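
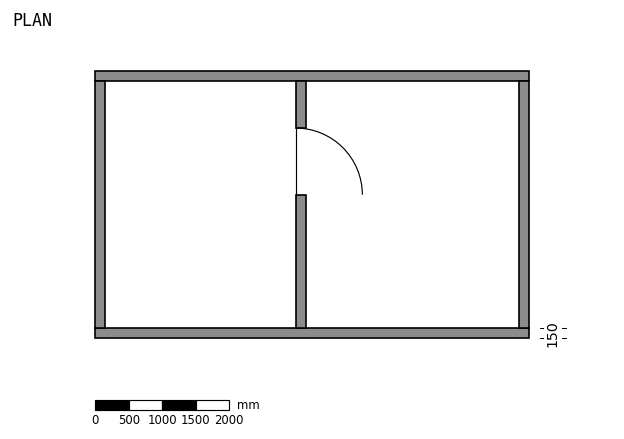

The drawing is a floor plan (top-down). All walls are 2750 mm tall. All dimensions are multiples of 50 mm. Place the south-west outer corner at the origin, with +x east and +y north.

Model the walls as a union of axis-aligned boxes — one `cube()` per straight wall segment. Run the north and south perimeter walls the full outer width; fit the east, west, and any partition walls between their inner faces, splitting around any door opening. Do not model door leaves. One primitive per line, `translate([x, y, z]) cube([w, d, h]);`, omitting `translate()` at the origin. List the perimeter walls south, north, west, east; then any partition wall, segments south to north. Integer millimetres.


cube([6500, 150, 2750]);
translate([0, 3850, 0]) cube([6500, 150, 2750]);
translate([0, 150, 0]) cube([150, 3700, 2750]);
translate([6350, 150, 0]) cube([150, 3700, 2750]);
translate([3000, 150, 0]) cube([150, 2000, 2750]);
translate([3000, 3150, 0]) cube([150, 700, 2750]);


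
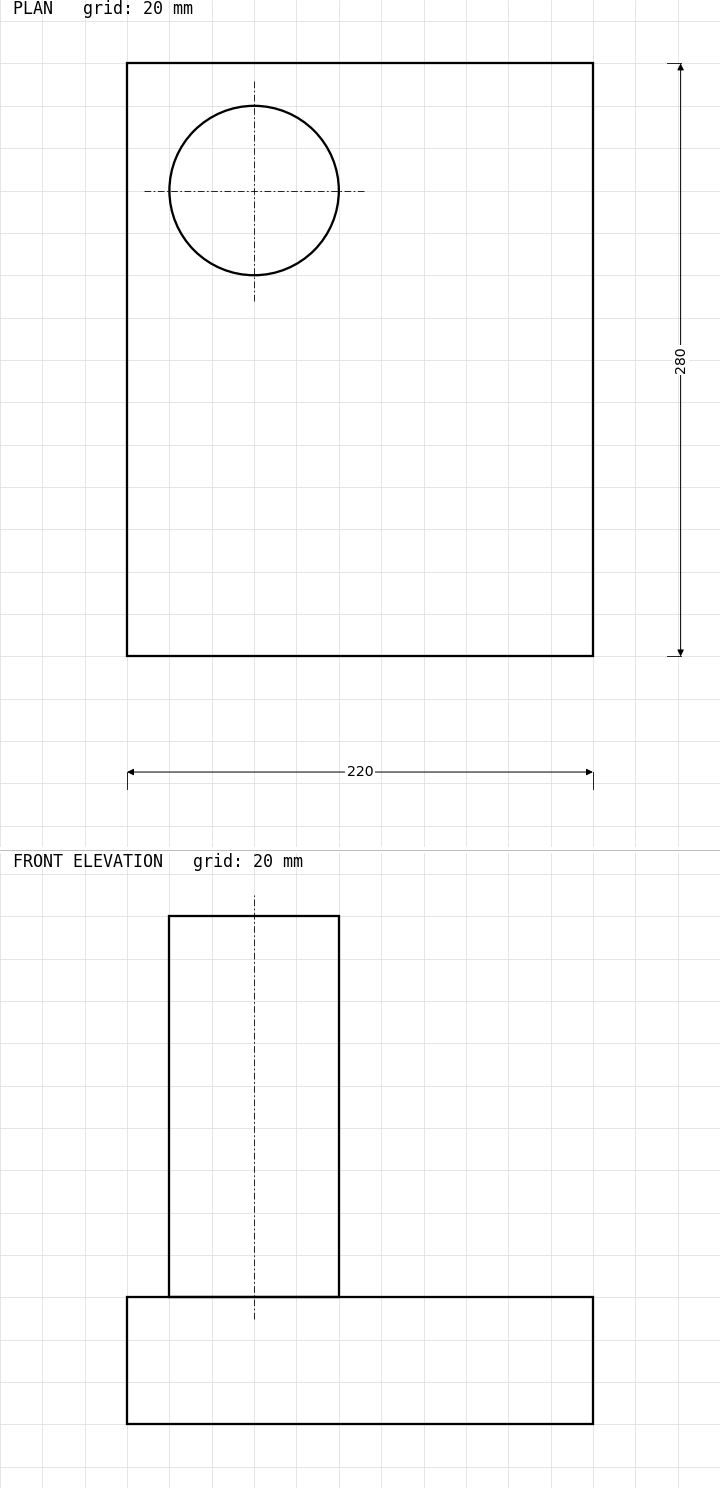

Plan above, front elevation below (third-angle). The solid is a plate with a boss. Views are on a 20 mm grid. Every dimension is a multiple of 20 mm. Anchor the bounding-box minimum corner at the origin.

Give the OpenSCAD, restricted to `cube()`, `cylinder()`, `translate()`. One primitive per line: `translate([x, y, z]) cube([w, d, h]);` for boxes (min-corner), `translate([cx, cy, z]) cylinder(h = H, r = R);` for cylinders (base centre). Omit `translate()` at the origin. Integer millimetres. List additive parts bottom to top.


cube([220, 280, 60]);
translate([60, 220, 60]) cylinder(h = 180, r = 40);


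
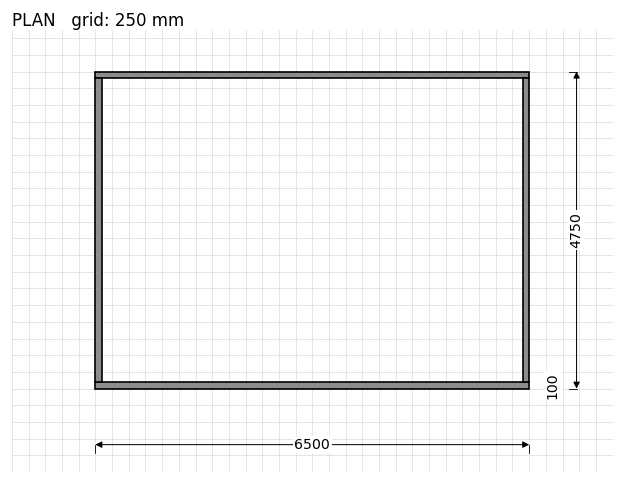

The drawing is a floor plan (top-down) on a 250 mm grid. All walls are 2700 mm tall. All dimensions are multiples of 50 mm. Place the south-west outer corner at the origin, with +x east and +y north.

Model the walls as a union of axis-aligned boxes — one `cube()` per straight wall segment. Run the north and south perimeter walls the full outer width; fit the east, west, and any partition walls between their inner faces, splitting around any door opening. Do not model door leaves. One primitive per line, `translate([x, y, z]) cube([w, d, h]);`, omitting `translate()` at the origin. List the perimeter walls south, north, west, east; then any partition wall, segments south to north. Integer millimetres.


cube([6500, 100, 2700]);
translate([0, 4650, 0]) cube([6500, 100, 2700]);
translate([0, 100, 0]) cube([100, 4550, 2700]);
translate([6400, 100, 0]) cube([100, 4550, 2700]);


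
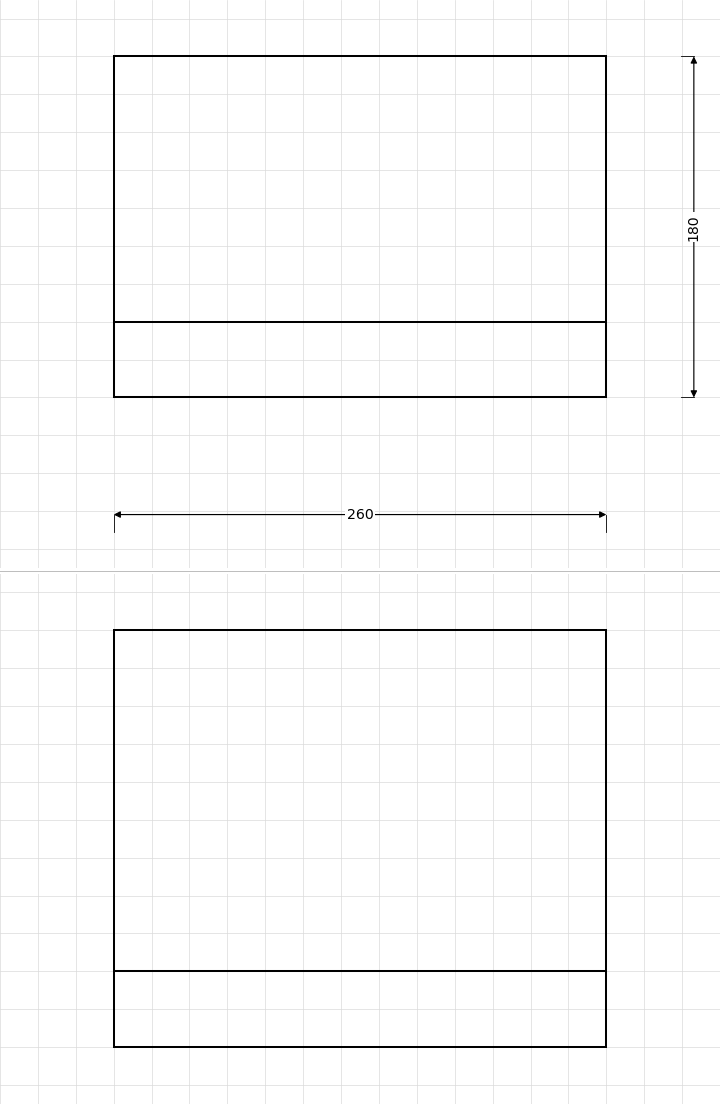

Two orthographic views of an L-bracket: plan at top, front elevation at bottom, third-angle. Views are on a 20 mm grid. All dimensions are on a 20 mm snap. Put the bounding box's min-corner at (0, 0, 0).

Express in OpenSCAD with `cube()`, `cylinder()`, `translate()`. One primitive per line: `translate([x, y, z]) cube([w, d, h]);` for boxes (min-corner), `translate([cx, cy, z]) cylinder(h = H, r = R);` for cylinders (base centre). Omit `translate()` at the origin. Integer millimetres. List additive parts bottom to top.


cube([260, 180, 40]);
translate([0, 0, 40]) cube([260, 40, 180]);


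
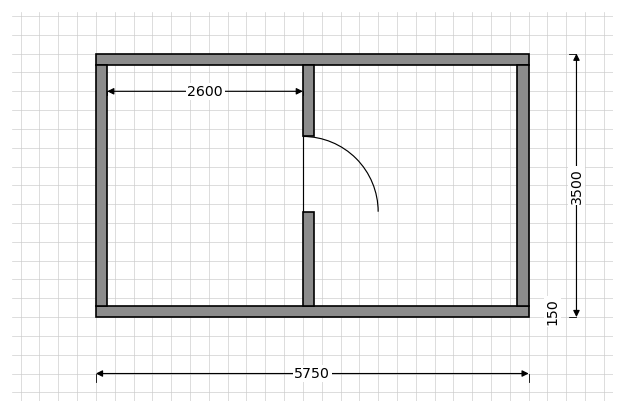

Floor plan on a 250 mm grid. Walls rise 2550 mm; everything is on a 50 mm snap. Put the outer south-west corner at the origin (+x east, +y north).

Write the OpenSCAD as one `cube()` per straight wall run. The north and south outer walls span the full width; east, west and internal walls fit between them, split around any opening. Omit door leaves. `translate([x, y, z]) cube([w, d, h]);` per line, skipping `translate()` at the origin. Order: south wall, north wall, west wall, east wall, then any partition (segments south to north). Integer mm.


cube([5750, 150, 2550]);
translate([0, 3350, 0]) cube([5750, 150, 2550]);
translate([0, 150, 0]) cube([150, 3200, 2550]);
translate([5600, 150, 0]) cube([150, 3200, 2550]);
translate([2750, 150, 0]) cube([150, 1250, 2550]);
translate([2750, 2400, 0]) cube([150, 950, 2550]);


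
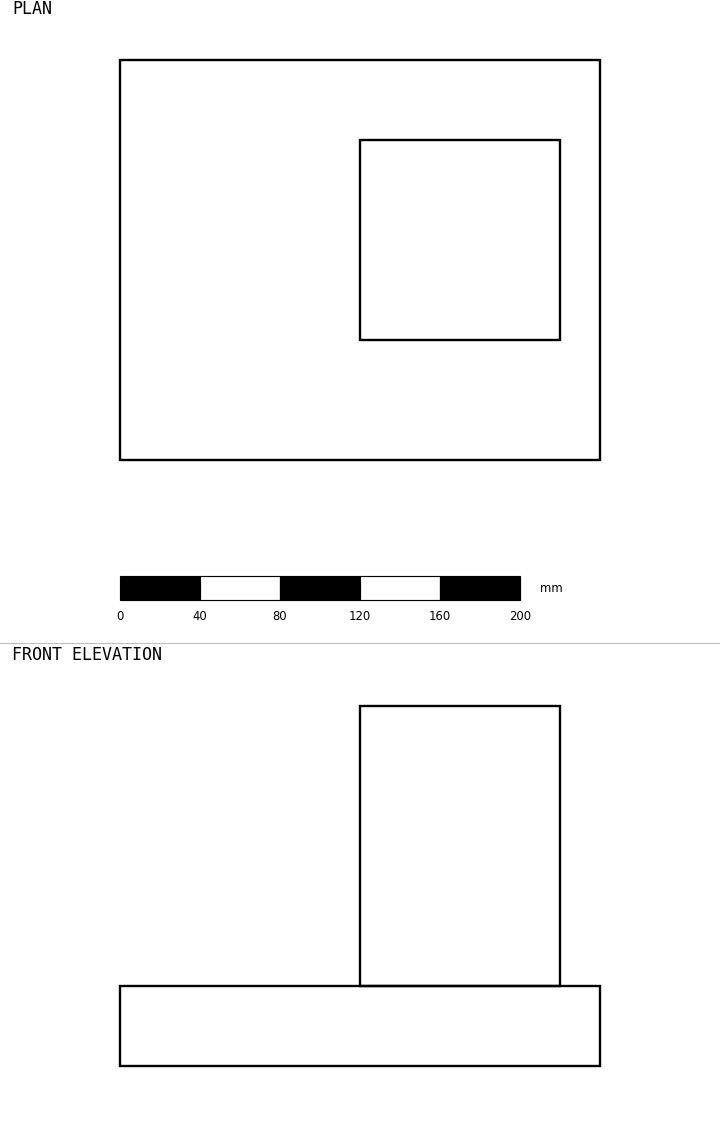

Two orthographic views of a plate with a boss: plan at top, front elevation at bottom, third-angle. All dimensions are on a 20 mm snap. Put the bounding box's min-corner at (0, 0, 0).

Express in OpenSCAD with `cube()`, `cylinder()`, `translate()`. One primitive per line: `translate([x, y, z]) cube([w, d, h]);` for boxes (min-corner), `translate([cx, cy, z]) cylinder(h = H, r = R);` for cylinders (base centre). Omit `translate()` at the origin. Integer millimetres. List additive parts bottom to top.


cube([240, 200, 40]);
translate([120, 60, 40]) cube([100, 100, 140]);


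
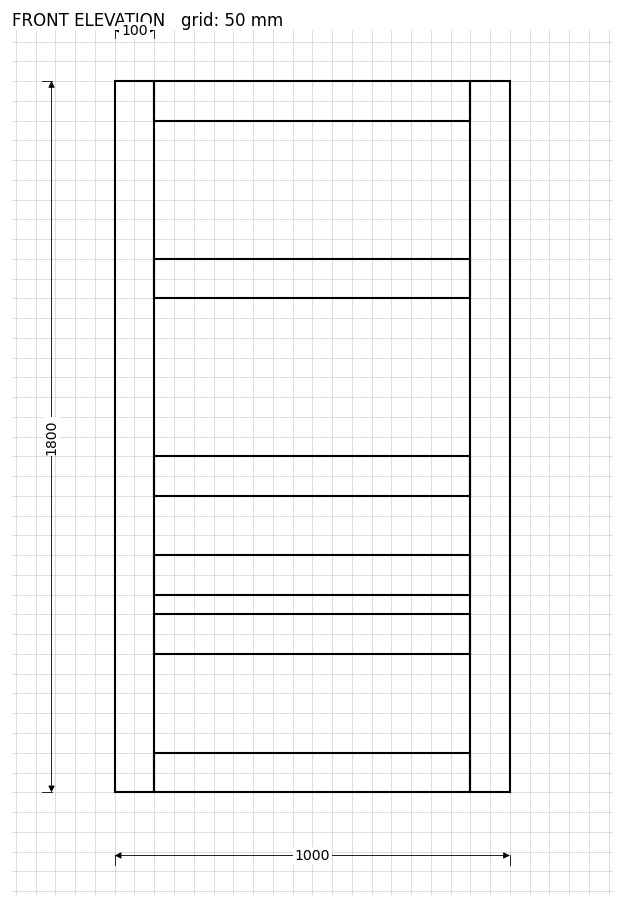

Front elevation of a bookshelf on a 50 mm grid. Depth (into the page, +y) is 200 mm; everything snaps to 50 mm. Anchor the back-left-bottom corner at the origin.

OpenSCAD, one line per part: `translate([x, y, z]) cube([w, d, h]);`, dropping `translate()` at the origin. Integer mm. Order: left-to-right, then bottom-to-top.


cube([100, 200, 1800]);
translate([100, 0, 0]) cube([800, 200, 100]);
translate([100, 0, 350]) cube([800, 200, 100]);
translate([100, 0, 500]) cube([800, 200, 100]);
translate([100, 0, 750]) cube([800, 200, 100]);
translate([100, 0, 1250]) cube([800, 200, 100]);
translate([100, 0, 1700]) cube([800, 200, 100]);
translate([900, 0, 0]) cube([100, 200, 1800]);


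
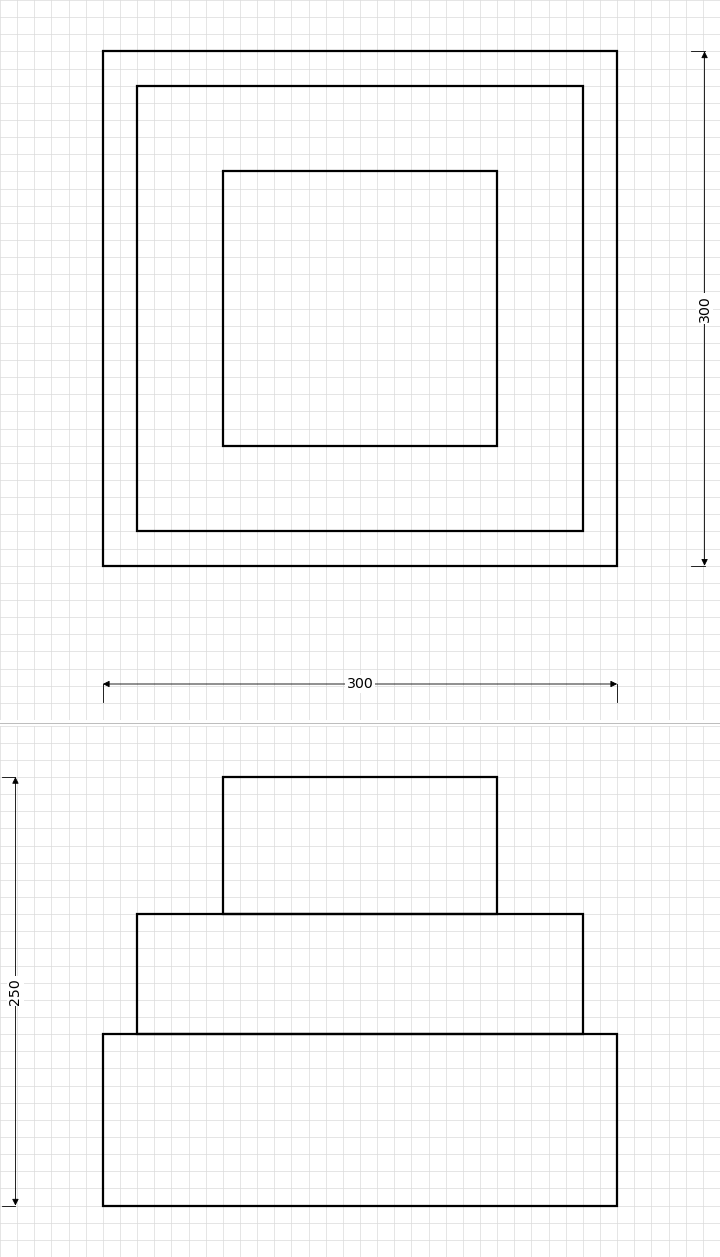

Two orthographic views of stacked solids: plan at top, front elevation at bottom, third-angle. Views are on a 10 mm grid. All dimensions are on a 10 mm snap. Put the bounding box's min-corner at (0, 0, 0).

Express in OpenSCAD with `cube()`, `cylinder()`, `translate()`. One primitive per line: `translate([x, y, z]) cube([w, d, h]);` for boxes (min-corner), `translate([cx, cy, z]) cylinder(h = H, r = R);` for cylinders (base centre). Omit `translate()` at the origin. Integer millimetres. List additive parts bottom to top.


cube([300, 300, 100]);
translate([20, 20, 100]) cube([260, 260, 70]);
translate([70, 70, 170]) cube([160, 160, 80]);


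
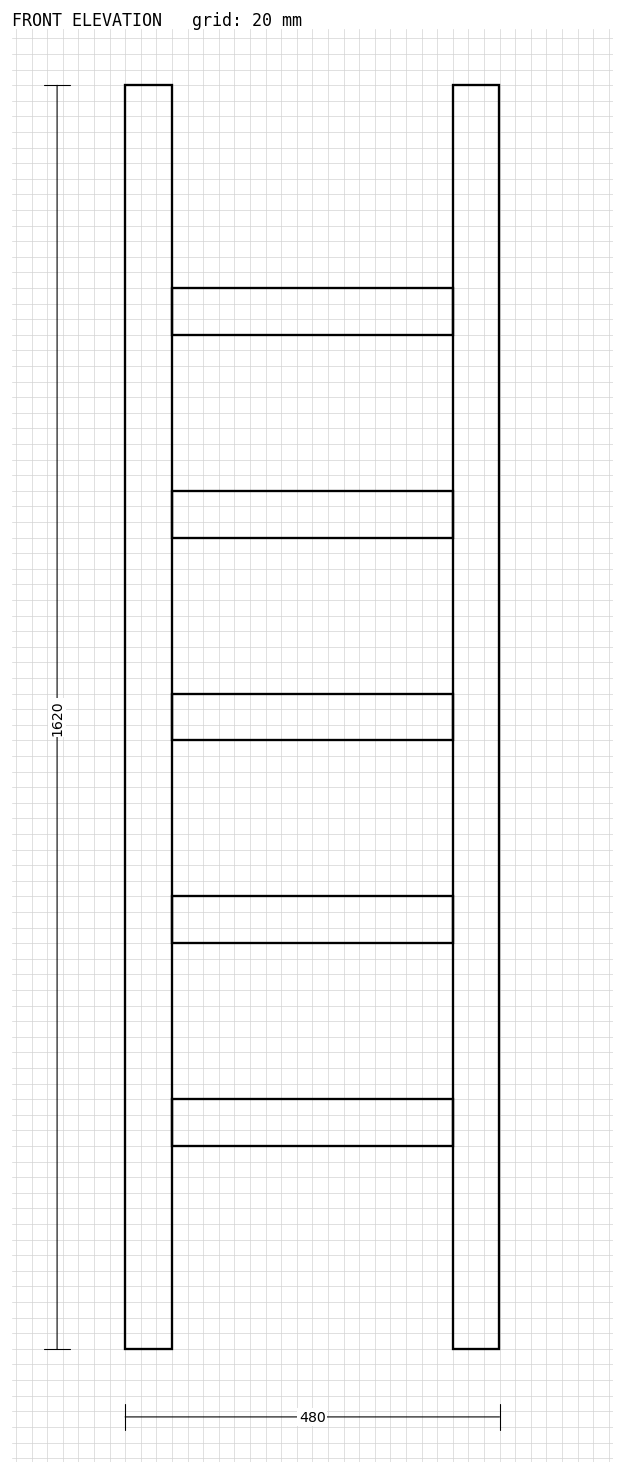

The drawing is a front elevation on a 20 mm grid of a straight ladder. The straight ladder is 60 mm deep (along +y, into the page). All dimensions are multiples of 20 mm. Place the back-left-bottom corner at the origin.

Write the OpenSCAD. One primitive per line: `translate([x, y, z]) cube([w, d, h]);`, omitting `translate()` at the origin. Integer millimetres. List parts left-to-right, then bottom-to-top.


cube([60, 60, 1620]);
translate([60, 0, 260]) cube([360, 60, 60]);
translate([60, 0, 520]) cube([360, 60, 60]);
translate([60, 0, 780]) cube([360, 60, 60]);
translate([60, 0, 1040]) cube([360, 60, 60]);
translate([60, 0, 1300]) cube([360, 60, 60]);
translate([420, 0, 0]) cube([60, 60, 1620]);


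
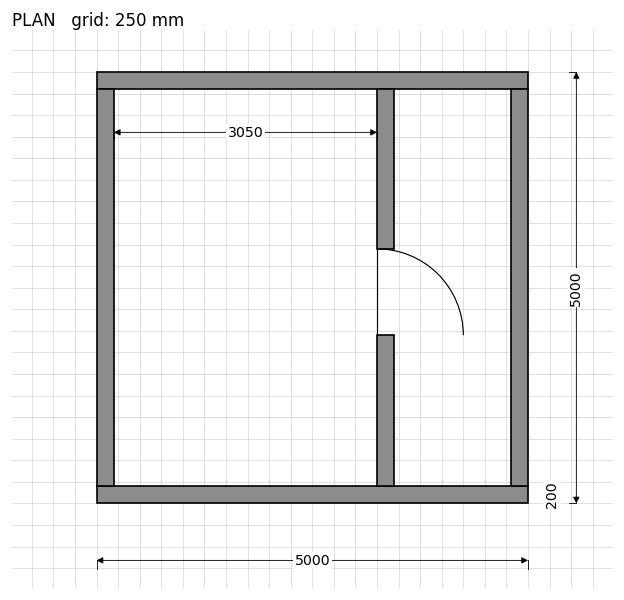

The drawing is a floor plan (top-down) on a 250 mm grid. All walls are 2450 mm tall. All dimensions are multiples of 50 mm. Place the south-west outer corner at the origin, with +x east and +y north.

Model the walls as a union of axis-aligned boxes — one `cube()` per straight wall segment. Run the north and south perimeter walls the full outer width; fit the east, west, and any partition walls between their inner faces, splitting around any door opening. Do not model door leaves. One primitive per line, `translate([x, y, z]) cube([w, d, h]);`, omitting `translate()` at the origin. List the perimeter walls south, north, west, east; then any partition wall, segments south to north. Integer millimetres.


cube([5000, 200, 2450]);
translate([0, 4800, 0]) cube([5000, 200, 2450]);
translate([0, 200, 0]) cube([200, 4600, 2450]);
translate([4800, 200, 0]) cube([200, 4600, 2450]);
translate([3250, 200, 0]) cube([200, 1750, 2450]);
translate([3250, 2950, 0]) cube([200, 1850, 2450]);


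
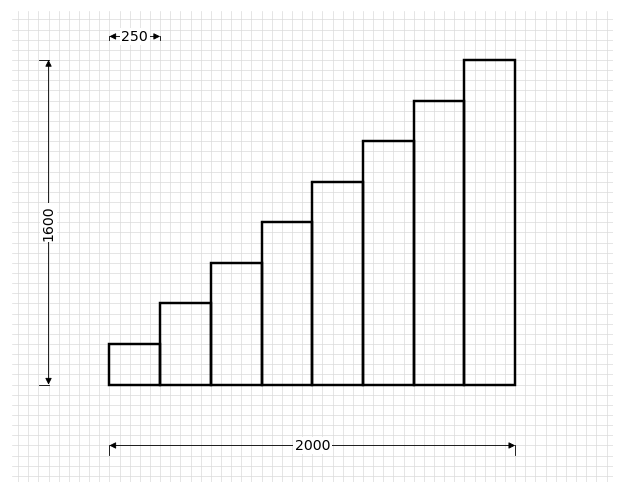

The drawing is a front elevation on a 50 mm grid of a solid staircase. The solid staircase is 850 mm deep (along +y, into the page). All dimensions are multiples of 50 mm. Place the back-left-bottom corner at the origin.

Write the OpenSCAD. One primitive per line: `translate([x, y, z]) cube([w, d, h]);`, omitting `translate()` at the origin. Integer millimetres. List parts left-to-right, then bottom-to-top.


cube([250, 850, 200]);
translate([250, 0, 0]) cube([250, 850, 400]);
translate([500, 0, 0]) cube([250, 850, 600]);
translate([750, 0, 0]) cube([250, 850, 800]);
translate([1000, 0, 0]) cube([250, 850, 1000]);
translate([1250, 0, 0]) cube([250, 850, 1200]);
translate([1500, 0, 0]) cube([250, 850, 1400]);
translate([1750, 0, 0]) cube([250, 850, 1600]);


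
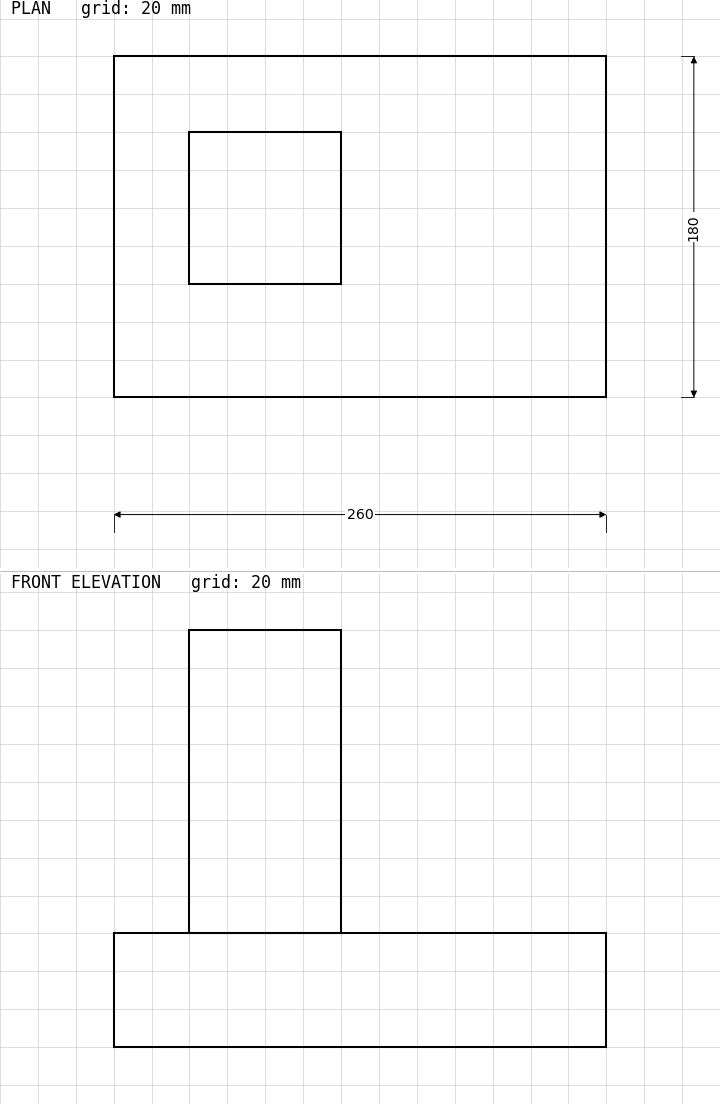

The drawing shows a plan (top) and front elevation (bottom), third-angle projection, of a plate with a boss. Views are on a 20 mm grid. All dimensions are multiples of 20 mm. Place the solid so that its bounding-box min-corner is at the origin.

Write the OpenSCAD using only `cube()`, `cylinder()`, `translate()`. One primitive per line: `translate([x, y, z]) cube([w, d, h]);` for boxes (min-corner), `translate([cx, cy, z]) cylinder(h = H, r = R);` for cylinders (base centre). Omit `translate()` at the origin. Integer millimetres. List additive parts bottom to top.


cube([260, 180, 60]);
translate([40, 60, 60]) cube([80, 80, 160]);


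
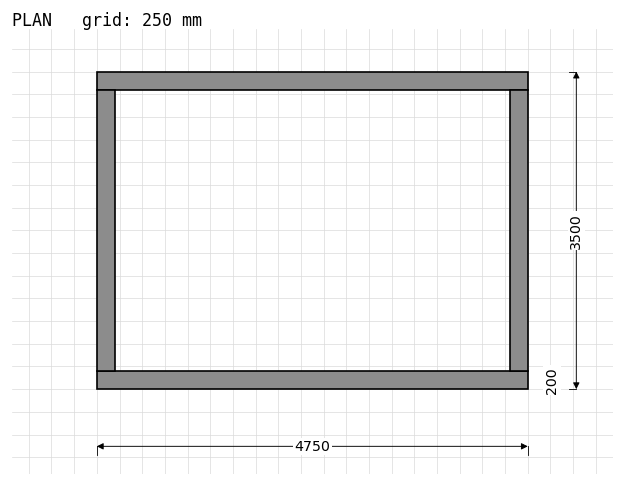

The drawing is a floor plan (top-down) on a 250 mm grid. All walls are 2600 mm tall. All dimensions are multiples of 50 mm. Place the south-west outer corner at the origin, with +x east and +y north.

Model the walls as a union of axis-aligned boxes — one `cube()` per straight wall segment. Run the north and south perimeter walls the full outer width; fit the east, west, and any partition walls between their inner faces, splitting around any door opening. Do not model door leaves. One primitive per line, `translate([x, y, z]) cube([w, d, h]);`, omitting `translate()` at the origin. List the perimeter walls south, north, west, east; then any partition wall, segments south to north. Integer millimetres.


cube([4750, 200, 2600]);
translate([0, 3300, 0]) cube([4750, 200, 2600]);
translate([0, 200, 0]) cube([200, 3100, 2600]);
translate([4550, 200, 0]) cube([200, 3100, 2600]);


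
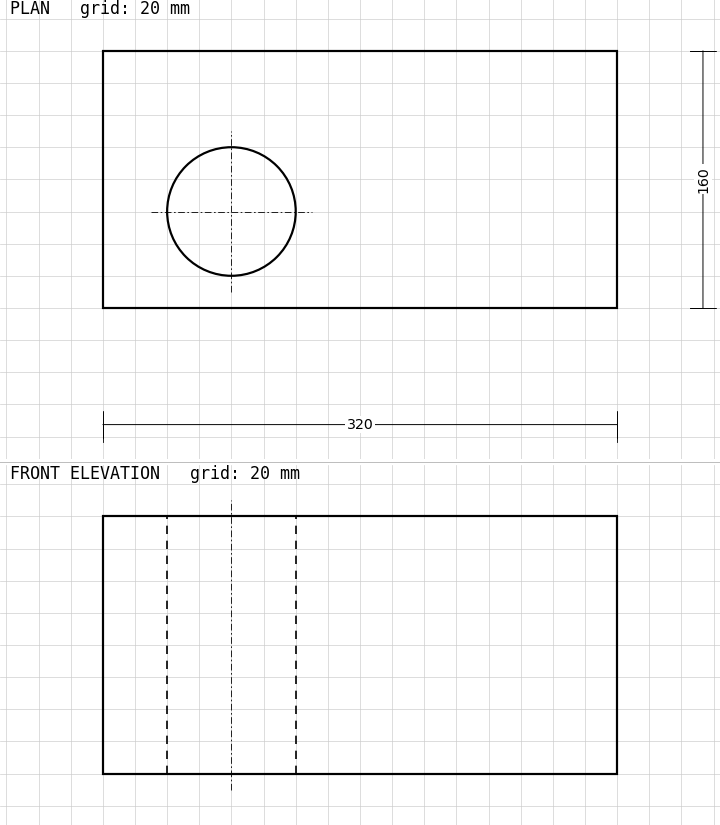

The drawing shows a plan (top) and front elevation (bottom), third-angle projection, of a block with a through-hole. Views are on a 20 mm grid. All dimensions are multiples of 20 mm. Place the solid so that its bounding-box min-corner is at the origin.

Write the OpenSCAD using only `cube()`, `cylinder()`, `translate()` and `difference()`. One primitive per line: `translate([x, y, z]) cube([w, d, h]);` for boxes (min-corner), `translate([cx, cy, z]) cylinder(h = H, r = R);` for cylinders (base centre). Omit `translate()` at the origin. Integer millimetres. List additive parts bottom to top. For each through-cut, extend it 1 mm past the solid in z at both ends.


difference() {
  cube([320, 160, 160]);
  translate([80, 60, -1]) cylinder(h = 162, r = 40);
}


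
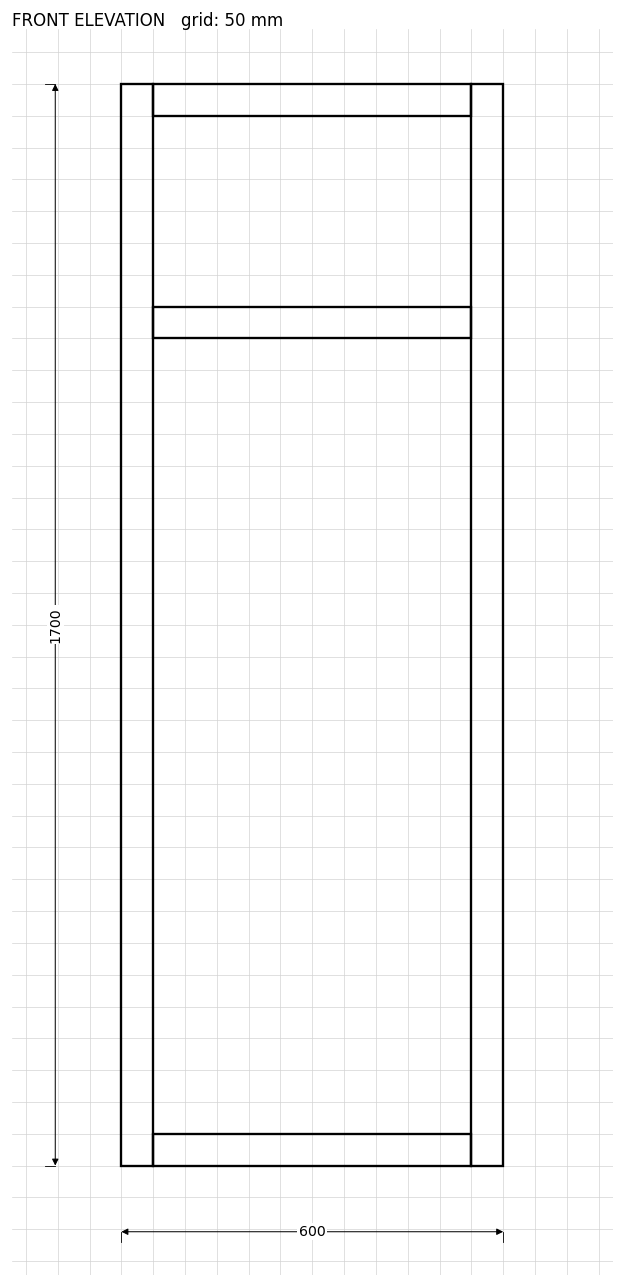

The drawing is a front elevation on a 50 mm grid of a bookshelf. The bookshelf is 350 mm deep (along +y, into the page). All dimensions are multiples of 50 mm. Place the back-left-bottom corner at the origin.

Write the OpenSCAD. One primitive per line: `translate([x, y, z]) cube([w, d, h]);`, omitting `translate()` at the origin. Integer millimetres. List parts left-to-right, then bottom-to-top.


cube([50, 350, 1700]);
translate([50, 0, 0]) cube([500, 350, 50]);
translate([50, 0, 1300]) cube([500, 350, 50]);
translate([50, 0, 1650]) cube([500, 350, 50]);
translate([550, 0, 0]) cube([50, 350, 1700]);


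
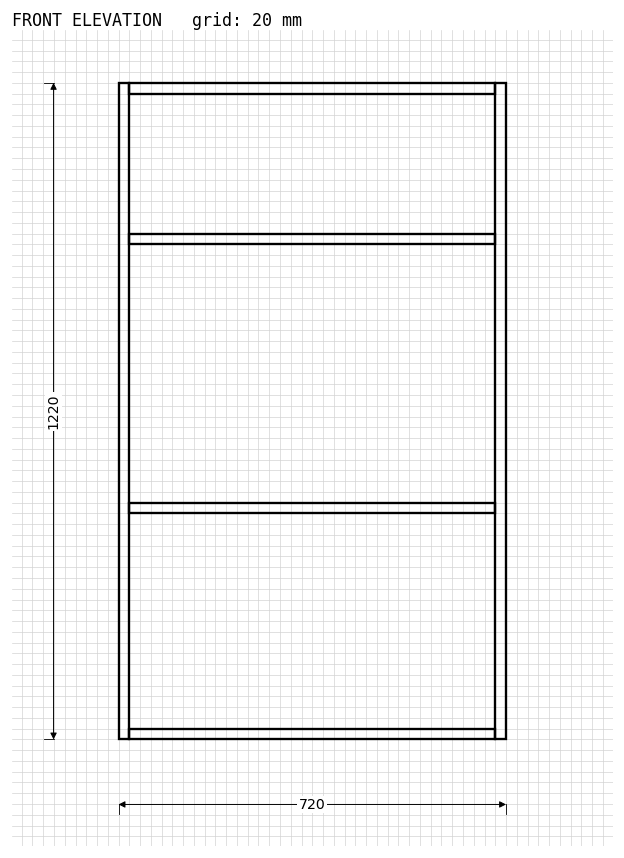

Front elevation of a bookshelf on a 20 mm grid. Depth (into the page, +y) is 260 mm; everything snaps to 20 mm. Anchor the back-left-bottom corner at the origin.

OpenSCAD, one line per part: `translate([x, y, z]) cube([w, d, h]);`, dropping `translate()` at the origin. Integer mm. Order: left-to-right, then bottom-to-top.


cube([20, 260, 1220]);
translate([20, 0, 0]) cube([680, 260, 20]);
translate([20, 0, 420]) cube([680, 260, 20]);
translate([20, 0, 920]) cube([680, 260, 20]);
translate([20, 0, 1200]) cube([680, 260, 20]);
translate([700, 0, 0]) cube([20, 260, 1220]);


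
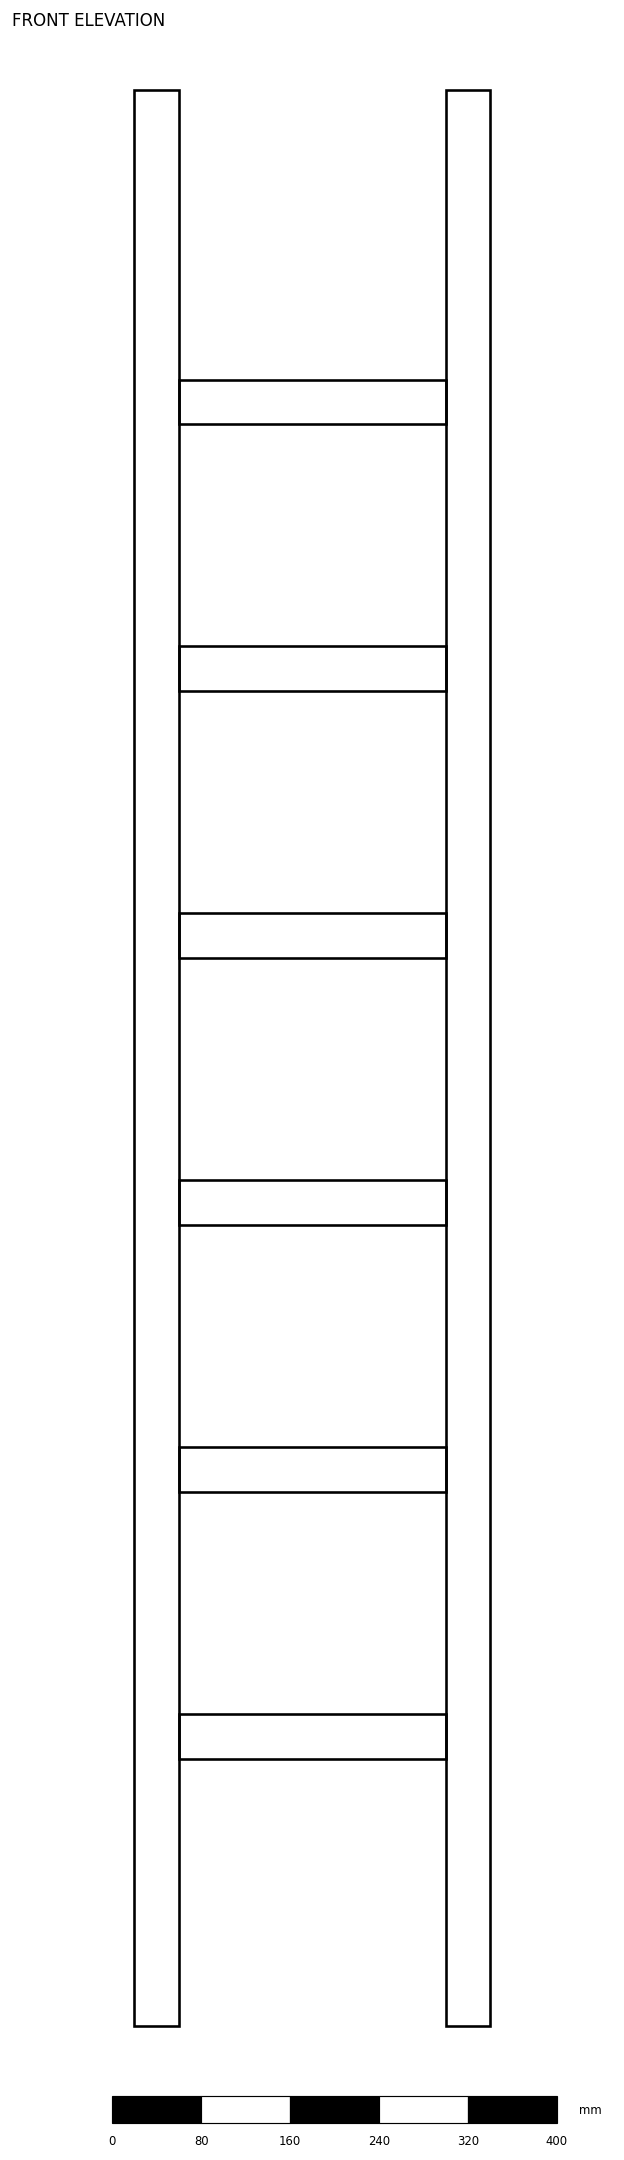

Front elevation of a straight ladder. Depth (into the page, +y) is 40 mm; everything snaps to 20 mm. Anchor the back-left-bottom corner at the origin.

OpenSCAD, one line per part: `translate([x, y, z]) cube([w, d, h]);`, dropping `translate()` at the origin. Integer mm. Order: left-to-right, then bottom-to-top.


cube([40, 40, 1740]);
translate([40, 0, 240]) cube([240, 40, 40]);
translate([40, 0, 480]) cube([240, 40, 40]);
translate([40, 0, 720]) cube([240, 40, 40]);
translate([40, 0, 960]) cube([240, 40, 40]);
translate([40, 0, 1200]) cube([240, 40, 40]);
translate([40, 0, 1440]) cube([240, 40, 40]);
translate([280, 0, 0]) cube([40, 40, 1740]);


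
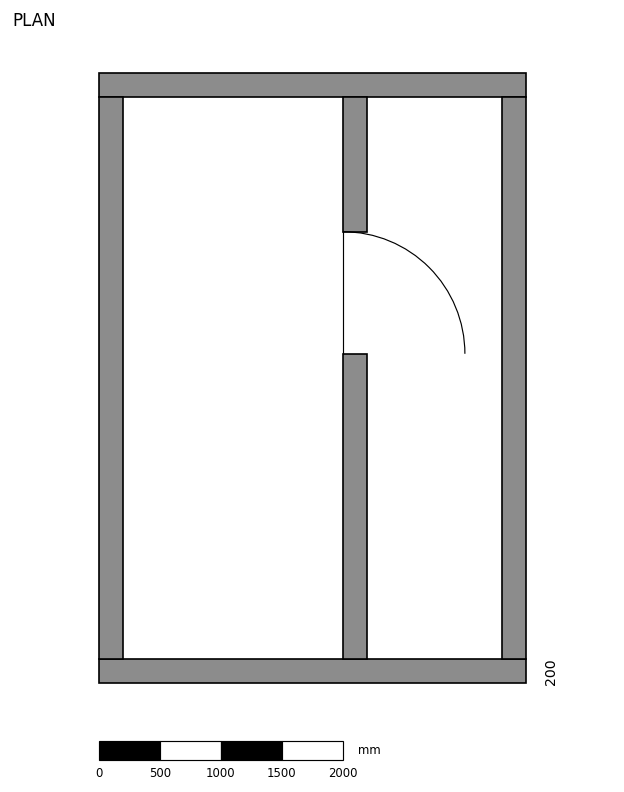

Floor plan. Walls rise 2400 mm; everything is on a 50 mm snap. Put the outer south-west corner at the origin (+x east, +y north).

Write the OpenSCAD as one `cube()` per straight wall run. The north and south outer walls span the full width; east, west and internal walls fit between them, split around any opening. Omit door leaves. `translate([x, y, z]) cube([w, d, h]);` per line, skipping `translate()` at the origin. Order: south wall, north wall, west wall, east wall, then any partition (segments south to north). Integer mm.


cube([3500, 200, 2400]);
translate([0, 4800, 0]) cube([3500, 200, 2400]);
translate([0, 200, 0]) cube([200, 4600, 2400]);
translate([3300, 200, 0]) cube([200, 4600, 2400]);
translate([2000, 200, 0]) cube([200, 2500, 2400]);
translate([2000, 3700, 0]) cube([200, 1100, 2400]);


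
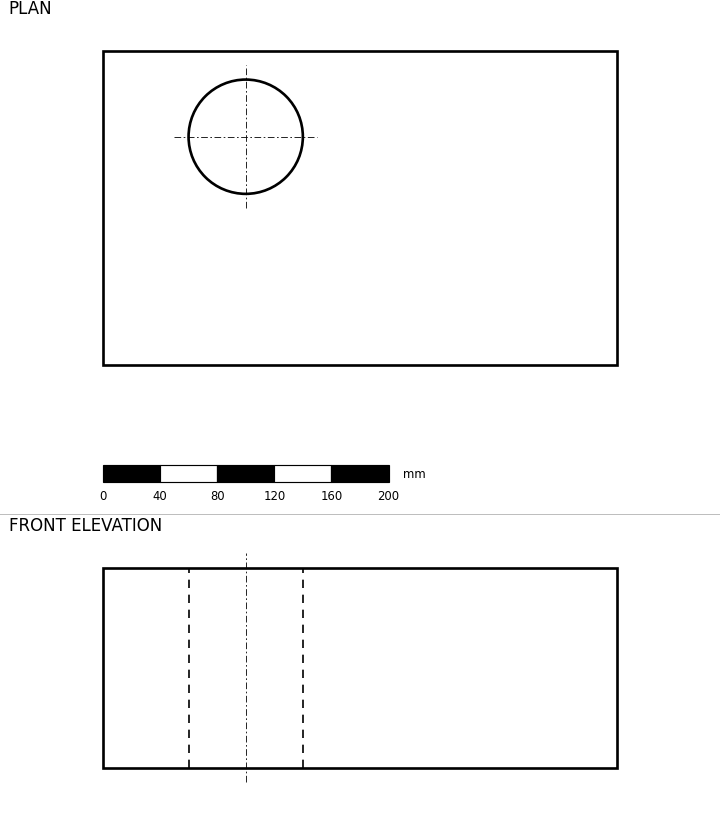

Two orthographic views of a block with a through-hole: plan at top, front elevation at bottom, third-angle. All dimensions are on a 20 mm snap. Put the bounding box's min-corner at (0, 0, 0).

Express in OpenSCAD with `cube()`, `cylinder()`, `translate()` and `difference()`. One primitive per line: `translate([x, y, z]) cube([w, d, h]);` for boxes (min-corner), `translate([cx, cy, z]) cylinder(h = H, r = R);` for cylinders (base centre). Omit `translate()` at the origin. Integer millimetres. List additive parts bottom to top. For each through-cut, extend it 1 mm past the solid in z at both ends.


difference() {
  cube([360, 220, 140]);
  translate([100, 160, -1]) cylinder(h = 142, r = 40);
}


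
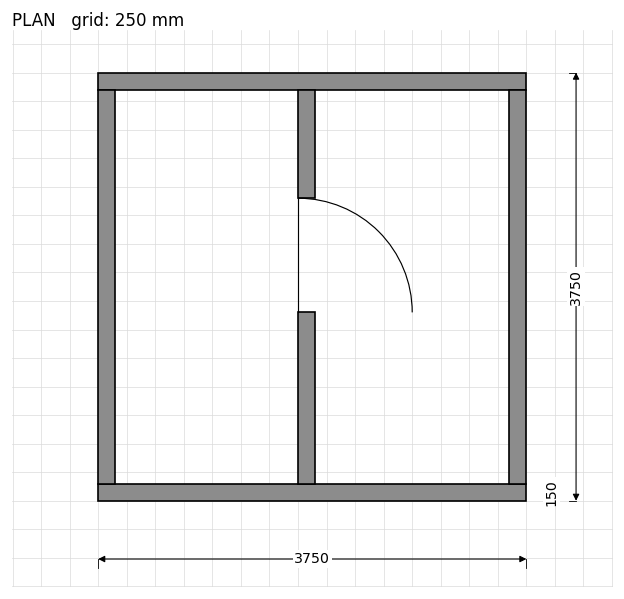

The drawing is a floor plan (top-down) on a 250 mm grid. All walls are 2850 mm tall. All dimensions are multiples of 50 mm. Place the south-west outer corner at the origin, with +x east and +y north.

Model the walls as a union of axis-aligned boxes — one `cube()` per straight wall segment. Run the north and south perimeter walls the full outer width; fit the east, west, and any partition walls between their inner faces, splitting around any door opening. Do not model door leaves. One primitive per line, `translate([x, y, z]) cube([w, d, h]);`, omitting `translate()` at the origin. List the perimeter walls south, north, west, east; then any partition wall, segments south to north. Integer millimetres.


cube([3750, 150, 2850]);
translate([0, 3600, 0]) cube([3750, 150, 2850]);
translate([0, 150, 0]) cube([150, 3450, 2850]);
translate([3600, 150, 0]) cube([150, 3450, 2850]);
translate([1750, 150, 0]) cube([150, 1500, 2850]);
translate([1750, 2650, 0]) cube([150, 950, 2850]);


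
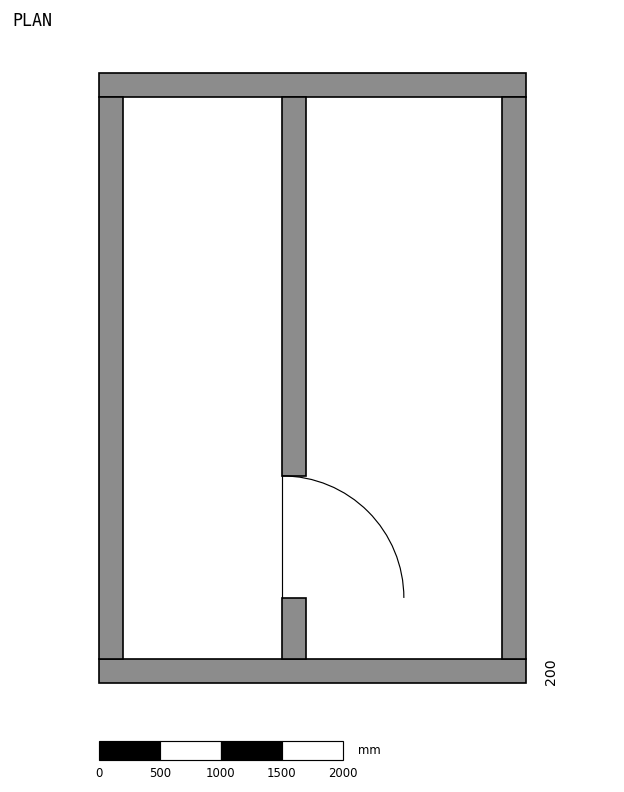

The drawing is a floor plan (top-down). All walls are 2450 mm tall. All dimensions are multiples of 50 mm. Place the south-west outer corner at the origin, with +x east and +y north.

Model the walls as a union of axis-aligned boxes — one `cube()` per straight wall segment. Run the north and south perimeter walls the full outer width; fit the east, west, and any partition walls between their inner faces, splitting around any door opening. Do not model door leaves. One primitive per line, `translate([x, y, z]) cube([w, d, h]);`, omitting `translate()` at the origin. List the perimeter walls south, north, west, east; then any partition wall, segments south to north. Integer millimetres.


cube([3500, 200, 2450]);
translate([0, 4800, 0]) cube([3500, 200, 2450]);
translate([0, 200, 0]) cube([200, 4600, 2450]);
translate([3300, 200, 0]) cube([200, 4600, 2450]);
translate([1500, 200, 0]) cube([200, 500, 2450]);
translate([1500, 1700, 0]) cube([200, 3100, 2450]);


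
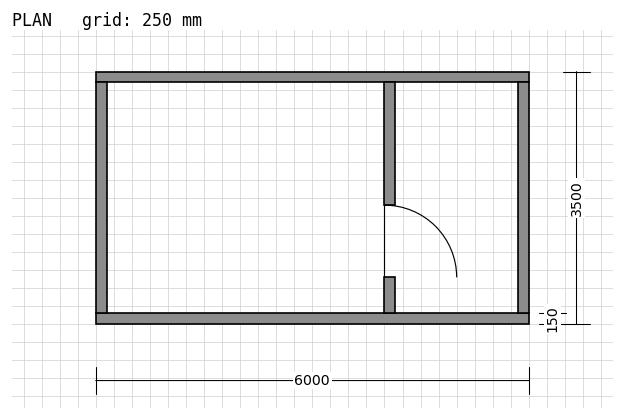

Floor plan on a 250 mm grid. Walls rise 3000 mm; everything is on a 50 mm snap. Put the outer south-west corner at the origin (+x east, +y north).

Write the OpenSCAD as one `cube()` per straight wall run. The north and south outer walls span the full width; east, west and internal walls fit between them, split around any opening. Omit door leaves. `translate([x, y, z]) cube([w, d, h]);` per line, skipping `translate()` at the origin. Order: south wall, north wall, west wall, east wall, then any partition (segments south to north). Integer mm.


cube([6000, 150, 3000]);
translate([0, 3350, 0]) cube([6000, 150, 3000]);
translate([0, 150, 0]) cube([150, 3200, 3000]);
translate([5850, 150, 0]) cube([150, 3200, 3000]);
translate([4000, 150, 0]) cube([150, 500, 3000]);
translate([4000, 1650, 0]) cube([150, 1700, 3000]);


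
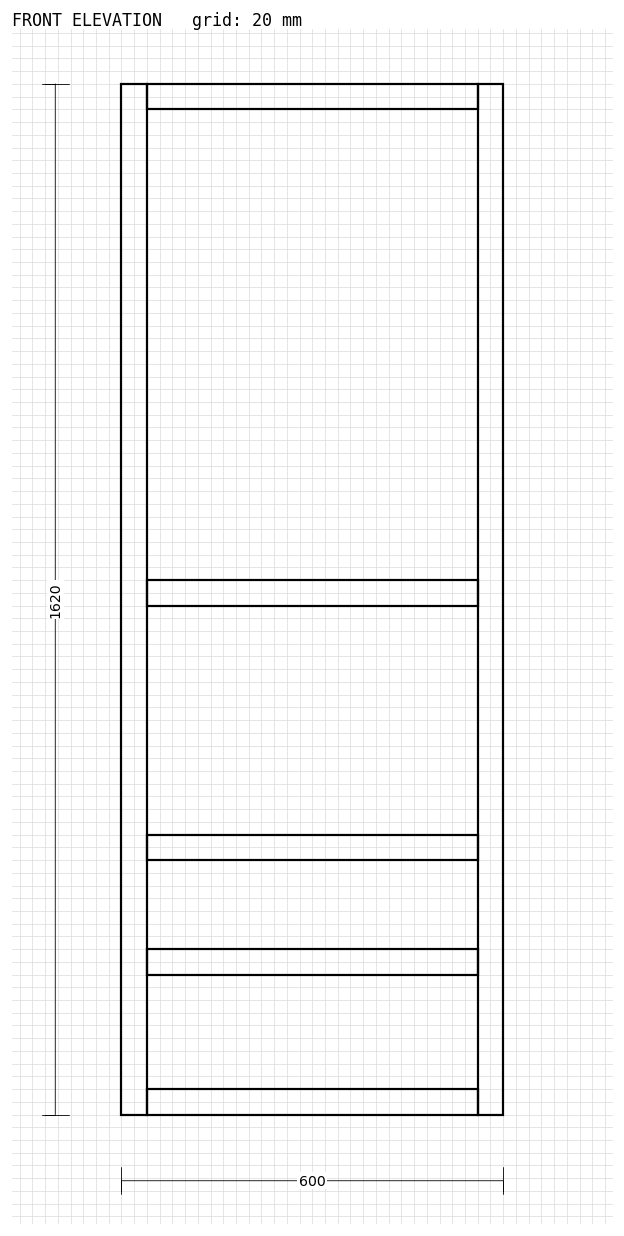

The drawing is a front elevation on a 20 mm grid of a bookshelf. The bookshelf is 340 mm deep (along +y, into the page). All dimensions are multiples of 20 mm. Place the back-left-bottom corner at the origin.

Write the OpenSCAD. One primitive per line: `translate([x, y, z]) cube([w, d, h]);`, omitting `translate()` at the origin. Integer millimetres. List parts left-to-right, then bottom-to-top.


cube([40, 340, 1620]);
translate([40, 0, 0]) cube([520, 340, 40]);
translate([40, 0, 220]) cube([520, 340, 40]);
translate([40, 0, 400]) cube([520, 340, 40]);
translate([40, 0, 800]) cube([520, 340, 40]);
translate([40, 0, 1580]) cube([520, 340, 40]);
translate([560, 0, 0]) cube([40, 340, 1620]);


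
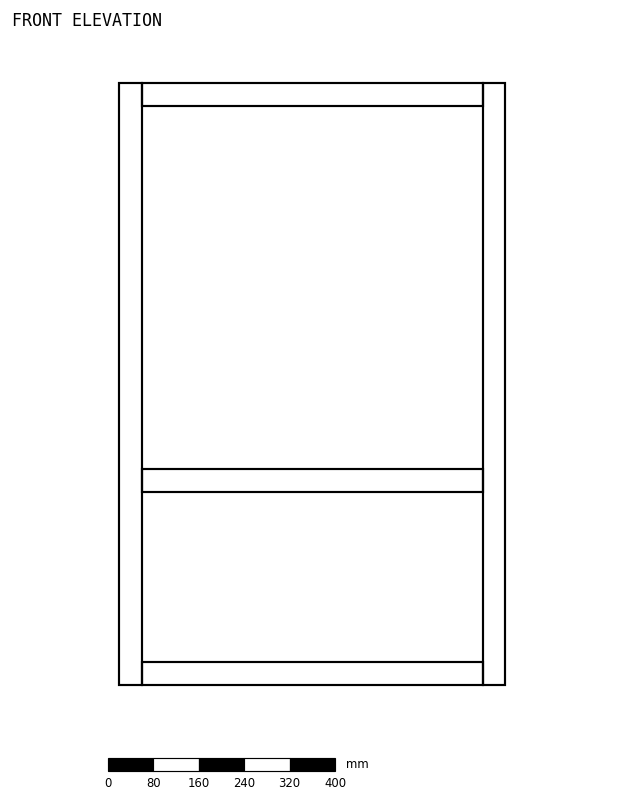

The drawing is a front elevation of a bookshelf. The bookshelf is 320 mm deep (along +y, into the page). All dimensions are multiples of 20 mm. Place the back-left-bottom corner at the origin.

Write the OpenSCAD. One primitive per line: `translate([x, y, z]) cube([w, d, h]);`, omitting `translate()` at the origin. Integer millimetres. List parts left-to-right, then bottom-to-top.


cube([40, 320, 1060]);
translate([40, 0, 0]) cube([600, 320, 40]);
translate([40, 0, 340]) cube([600, 320, 40]);
translate([40, 0, 1020]) cube([600, 320, 40]);
translate([640, 0, 0]) cube([40, 320, 1060]);


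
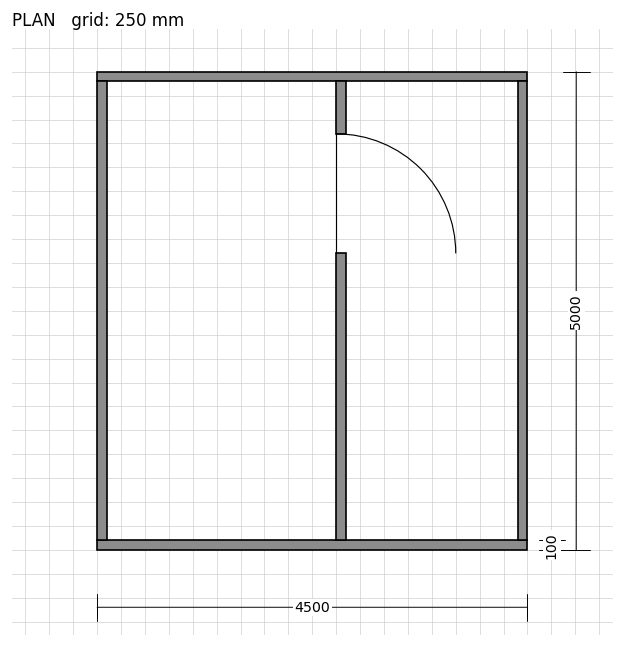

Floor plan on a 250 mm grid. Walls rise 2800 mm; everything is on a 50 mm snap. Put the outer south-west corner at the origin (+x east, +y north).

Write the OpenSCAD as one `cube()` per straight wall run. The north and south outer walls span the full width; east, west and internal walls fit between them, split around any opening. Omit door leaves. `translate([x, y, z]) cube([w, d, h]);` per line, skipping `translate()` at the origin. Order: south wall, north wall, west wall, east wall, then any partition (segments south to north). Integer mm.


cube([4500, 100, 2800]);
translate([0, 4900, 0]) cube([4500, 100, 2800]);
translate([0, 100, 0]) cube([100, 4800, 2800]);
translate([4400, 100, 0]) cube([100, 4800, 2800]);
translate([2500, 100, 0]) cube([100, 3000, 2800]);
translate([2500, 4350, 0]) cube([100, 550, 2800]);


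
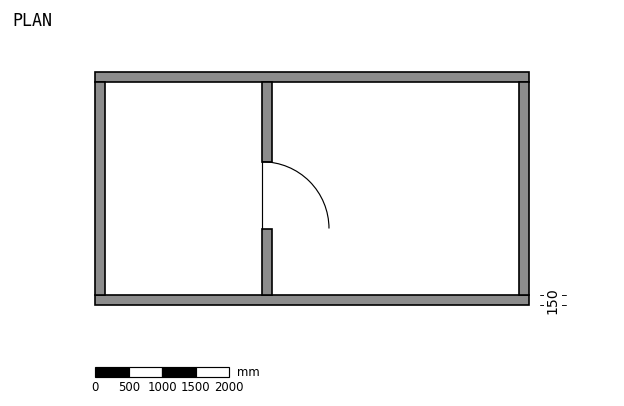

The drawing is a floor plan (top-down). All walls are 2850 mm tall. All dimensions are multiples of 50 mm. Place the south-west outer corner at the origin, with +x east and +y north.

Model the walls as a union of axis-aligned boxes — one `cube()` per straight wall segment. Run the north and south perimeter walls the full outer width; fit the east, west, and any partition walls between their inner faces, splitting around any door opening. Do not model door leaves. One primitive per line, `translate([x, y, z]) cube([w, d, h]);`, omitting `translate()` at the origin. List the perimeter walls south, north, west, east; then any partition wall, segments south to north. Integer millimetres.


cube([6500, 150, 2850]);
translate([0, 3350, 0]) cube([6500, 150, 2850]);
translate([0, 150, 0]) cube([150, 3200, 2850]);
translate([6350, 150, 0]) cube([150, 3200, 2850]);
translate([2500, 150, 0]) cube([150, 1000, 2850]);
translate([2500, 2150, 0]) cube([150, 1200, 2850]);


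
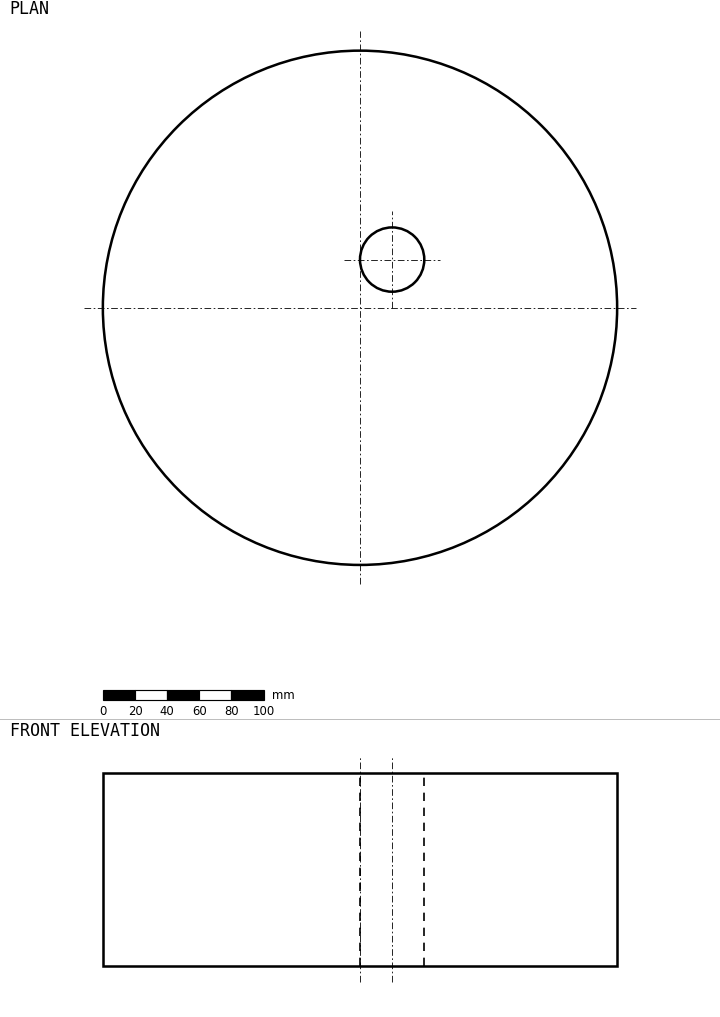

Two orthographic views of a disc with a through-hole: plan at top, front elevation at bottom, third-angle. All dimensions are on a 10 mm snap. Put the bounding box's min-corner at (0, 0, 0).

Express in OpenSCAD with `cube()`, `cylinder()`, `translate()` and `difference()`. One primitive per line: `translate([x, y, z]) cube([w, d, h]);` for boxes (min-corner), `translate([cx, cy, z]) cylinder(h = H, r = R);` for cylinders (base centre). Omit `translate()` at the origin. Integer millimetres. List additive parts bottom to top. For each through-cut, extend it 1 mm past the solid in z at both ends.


difference() {
  translate([160, 160, 0]) cylinder(h = 120, r = 160);
  translate([180, 190, -1]) cylinder(h = 122, r = 20);
}


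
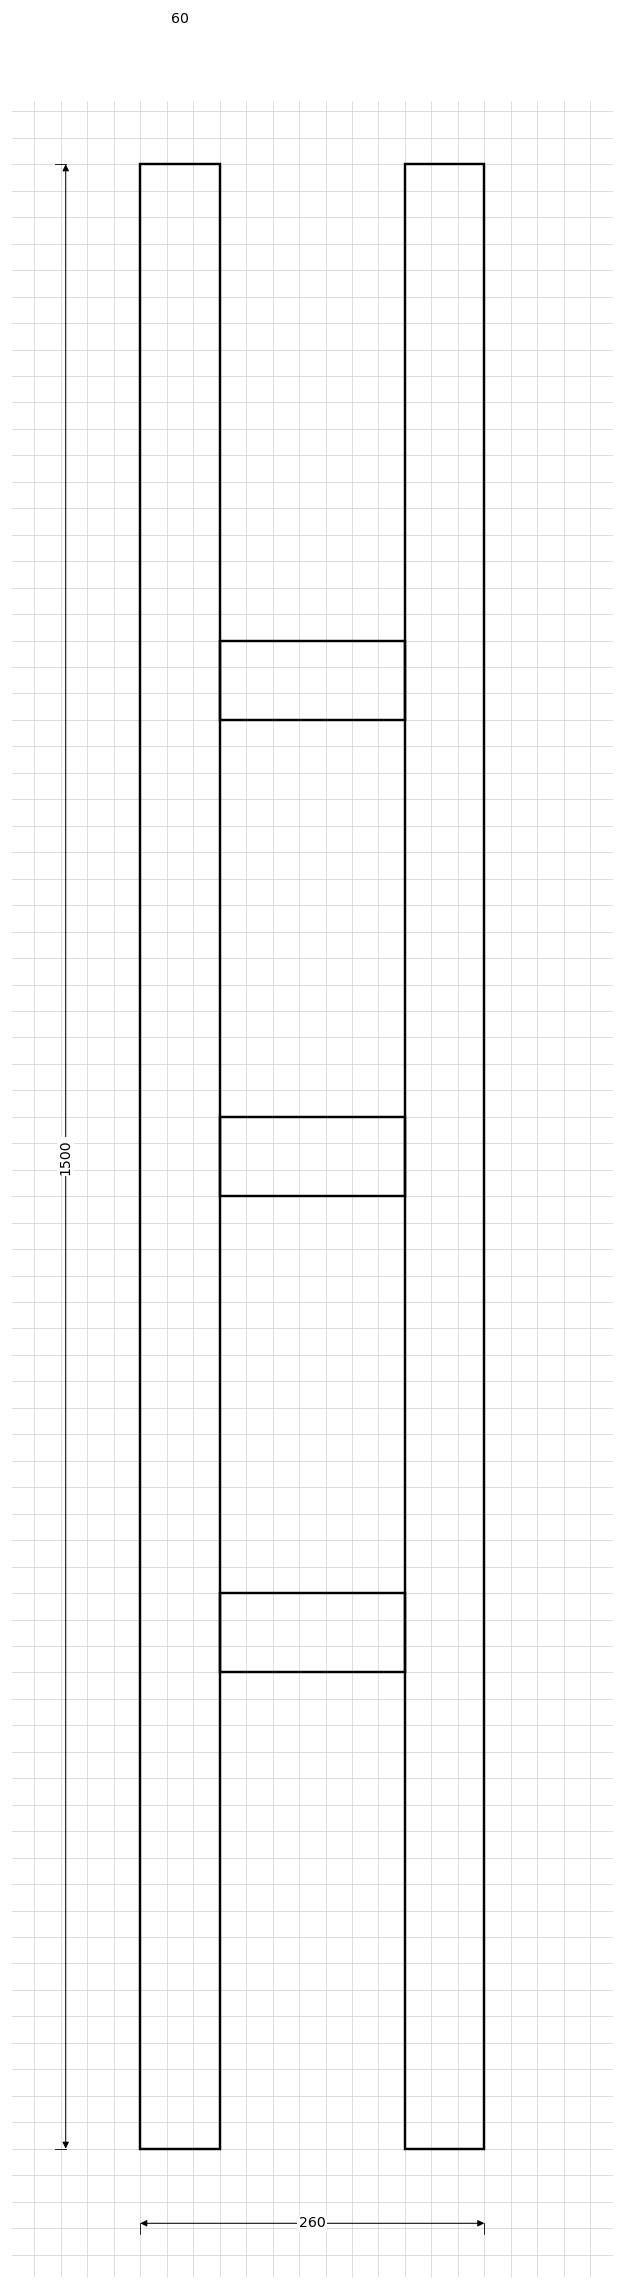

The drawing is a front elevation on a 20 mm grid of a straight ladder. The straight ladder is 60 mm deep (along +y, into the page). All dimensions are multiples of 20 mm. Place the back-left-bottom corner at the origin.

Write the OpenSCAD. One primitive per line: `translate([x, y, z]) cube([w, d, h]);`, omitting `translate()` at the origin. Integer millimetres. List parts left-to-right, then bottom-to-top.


cube([60, 60, 1500]);
translate([60, 0, 360]) cube([140, 60, 60]);
translate([60, 0, 720]) cube([140, 60, 60]);
translate([60, 0, 1080]) cube([140, 60, 60]);
translate([200, 0, 0]) cube([60, 60, 1500]);


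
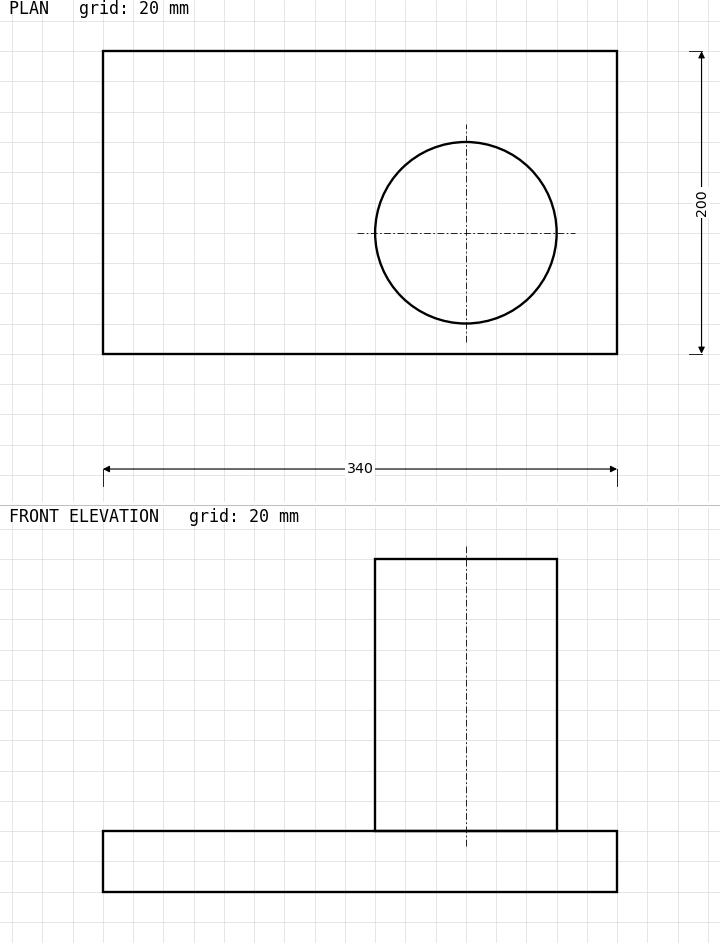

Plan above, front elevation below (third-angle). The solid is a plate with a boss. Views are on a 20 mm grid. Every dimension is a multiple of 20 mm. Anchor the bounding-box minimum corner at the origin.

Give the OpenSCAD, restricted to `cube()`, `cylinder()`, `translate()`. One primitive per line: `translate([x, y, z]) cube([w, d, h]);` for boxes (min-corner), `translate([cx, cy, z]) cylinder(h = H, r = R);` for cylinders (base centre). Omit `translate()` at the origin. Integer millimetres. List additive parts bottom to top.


cube([340, 200, 40]);
translate([240, 80, 40]) cylinder(h = 180, r = 60);


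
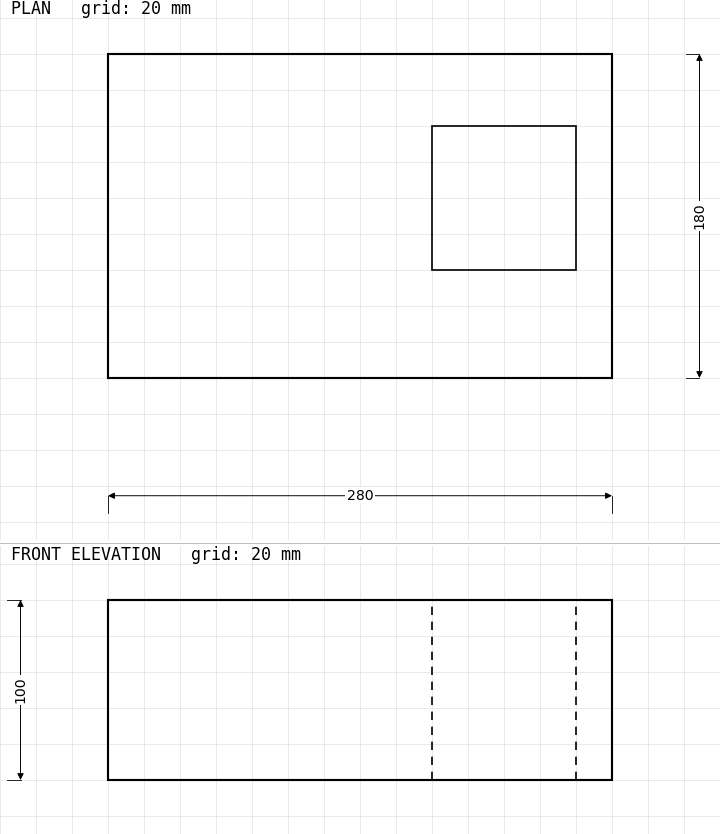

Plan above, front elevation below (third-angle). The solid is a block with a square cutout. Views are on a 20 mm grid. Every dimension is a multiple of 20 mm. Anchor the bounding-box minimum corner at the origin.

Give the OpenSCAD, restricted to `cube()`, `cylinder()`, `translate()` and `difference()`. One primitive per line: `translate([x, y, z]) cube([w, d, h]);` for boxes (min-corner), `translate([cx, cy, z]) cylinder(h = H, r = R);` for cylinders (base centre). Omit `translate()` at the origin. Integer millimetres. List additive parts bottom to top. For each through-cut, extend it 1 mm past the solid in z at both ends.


difference() {
  cube([280, 180, 100]);
  translate([180, 60, -1]) cube([80, 80, 102]);
}


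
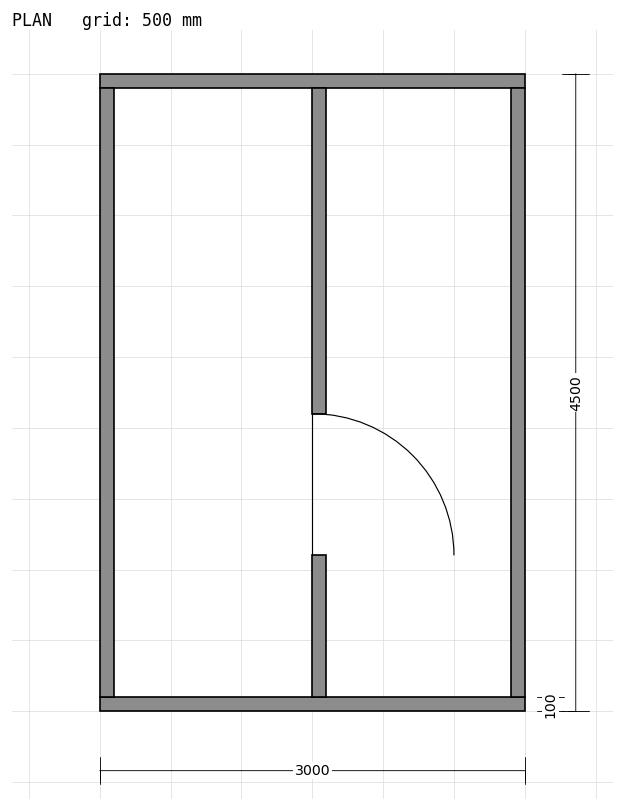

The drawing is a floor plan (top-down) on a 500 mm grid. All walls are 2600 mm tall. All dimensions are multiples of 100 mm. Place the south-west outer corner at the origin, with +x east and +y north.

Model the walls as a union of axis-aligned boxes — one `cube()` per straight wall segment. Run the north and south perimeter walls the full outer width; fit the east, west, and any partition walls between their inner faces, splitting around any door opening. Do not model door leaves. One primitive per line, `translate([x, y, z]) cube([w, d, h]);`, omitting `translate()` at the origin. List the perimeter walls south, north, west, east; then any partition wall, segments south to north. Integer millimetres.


cube([3000, 100, 2600]);
translate([0, 4400, 0]) cube([3000, 100, 2600]);
translate([0, 100, 0]) cube([100, 4300, 2600]);
translate([2900, 100, 0]) cube([100, 4300, 2600]);
translate([1500, 100, 0]) cube([100, 1000, 2600]);
translate([1500, 2100, 0]) cube([100, 2300, 2600]);


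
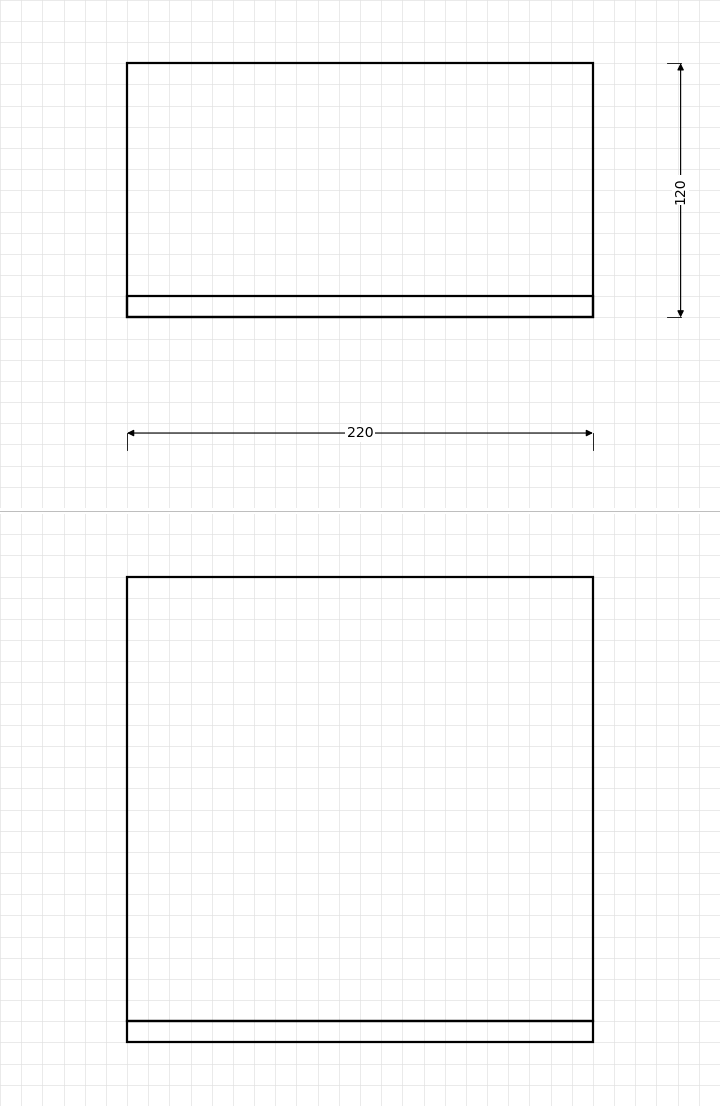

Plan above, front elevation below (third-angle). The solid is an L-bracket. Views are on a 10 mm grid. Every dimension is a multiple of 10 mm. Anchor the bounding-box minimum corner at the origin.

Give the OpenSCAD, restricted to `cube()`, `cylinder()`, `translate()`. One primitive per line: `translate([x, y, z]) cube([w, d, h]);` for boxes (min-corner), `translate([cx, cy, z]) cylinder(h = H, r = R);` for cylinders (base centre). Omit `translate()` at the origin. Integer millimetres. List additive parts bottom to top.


cube([220, 120, 10]);
translate([0, 0, 10]) cube([220, 10, 210]);


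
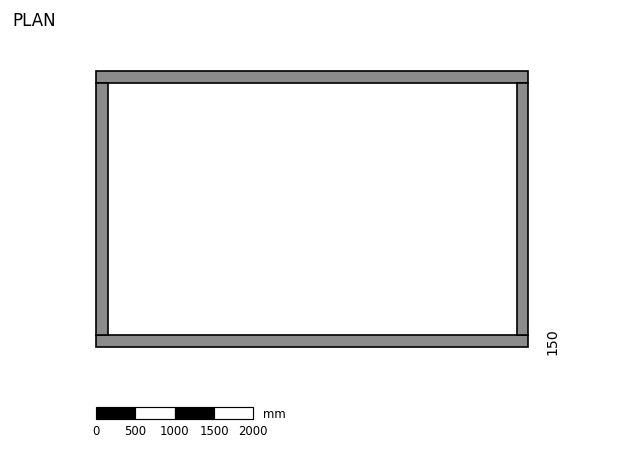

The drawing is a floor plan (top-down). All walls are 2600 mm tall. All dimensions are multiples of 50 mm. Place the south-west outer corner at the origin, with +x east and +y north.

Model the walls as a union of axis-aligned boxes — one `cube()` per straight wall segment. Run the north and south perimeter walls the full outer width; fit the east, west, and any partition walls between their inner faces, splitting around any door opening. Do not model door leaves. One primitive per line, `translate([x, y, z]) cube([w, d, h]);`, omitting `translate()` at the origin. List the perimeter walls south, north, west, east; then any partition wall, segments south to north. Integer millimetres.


cube([5500, 150, 2600]);
translate([0, 3350, 0]) cube([5500, 150, 2600]);
translate([0, 150, 0]) cube([150, 3200, 2600]);
translate([5350, 150, 0]) cube([150, 3200, 2600]);


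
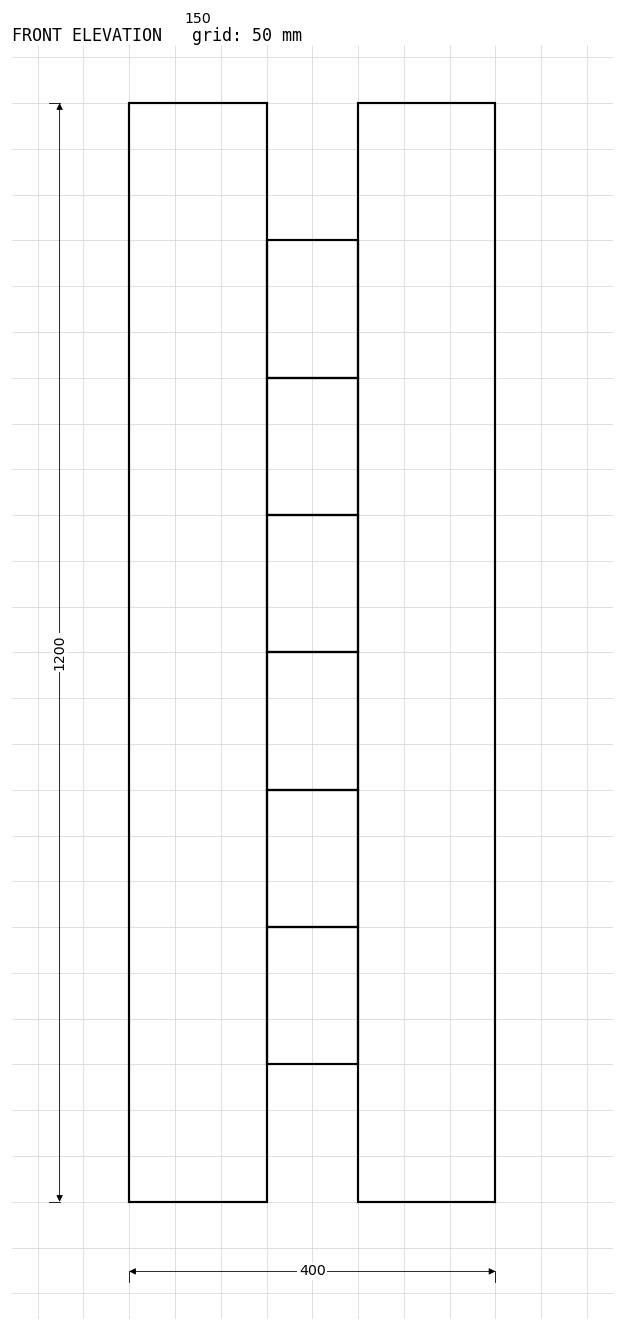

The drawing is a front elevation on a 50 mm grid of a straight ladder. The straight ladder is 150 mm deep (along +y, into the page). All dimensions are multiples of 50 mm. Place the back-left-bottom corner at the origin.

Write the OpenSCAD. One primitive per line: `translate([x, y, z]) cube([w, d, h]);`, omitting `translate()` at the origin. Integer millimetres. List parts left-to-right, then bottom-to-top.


cube([150, 150, 1200]);
translate([150, 0, 150]) cube([100, 150, 150]);
translate([150, 0, 300]) cube([100, 150, 150]);
translate([150, 0, 450]) cube([100, 150, 150]);
translate([150, 0, 600]) cube([100, 150, 150]);
translate([150, 0, 750]) cube([100, 150, 150]);
translate([150, 0, 900]) cube([100, 150, 150]);
translate([250, 0, 0]) cube([150, 150, 1200]);


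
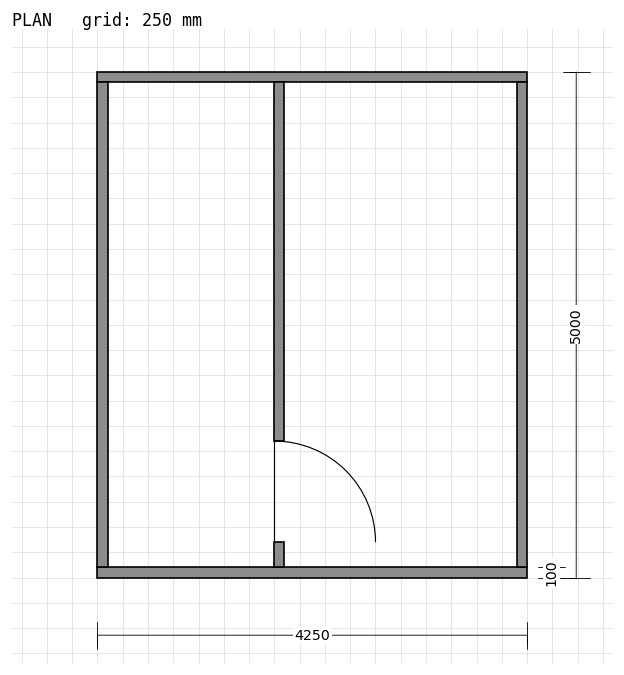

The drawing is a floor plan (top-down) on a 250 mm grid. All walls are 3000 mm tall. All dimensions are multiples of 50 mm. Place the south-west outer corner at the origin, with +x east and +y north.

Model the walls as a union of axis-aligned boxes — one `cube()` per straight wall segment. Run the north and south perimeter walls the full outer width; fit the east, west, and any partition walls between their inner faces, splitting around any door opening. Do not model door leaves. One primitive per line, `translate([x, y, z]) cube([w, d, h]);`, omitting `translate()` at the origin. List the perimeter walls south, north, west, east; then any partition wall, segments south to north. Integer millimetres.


cube([4250, 100, 3000]);
translate([0, 4900, 0]) cube([4250, 100, 3000]);
translate([0, 100, 0]) cube([100, 4800, 3000]);
translate([4150, 100, 0]) cube([100, 4800, 3000]);
translate([1750, 100, 0]) cube([100, 250, 3000]);
translate([1750, 1350, 0]) cube([100, 3550, 3000]);
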